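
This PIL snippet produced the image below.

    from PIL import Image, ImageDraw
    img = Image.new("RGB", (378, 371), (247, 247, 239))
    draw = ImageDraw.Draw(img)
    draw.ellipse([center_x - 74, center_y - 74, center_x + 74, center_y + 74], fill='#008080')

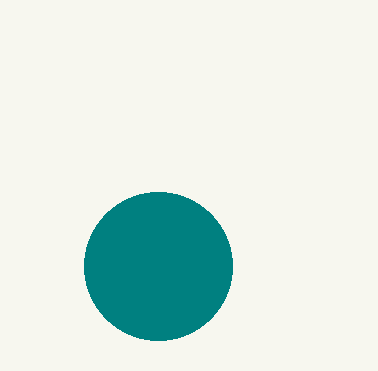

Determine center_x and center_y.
center_x = 158; center_y = 266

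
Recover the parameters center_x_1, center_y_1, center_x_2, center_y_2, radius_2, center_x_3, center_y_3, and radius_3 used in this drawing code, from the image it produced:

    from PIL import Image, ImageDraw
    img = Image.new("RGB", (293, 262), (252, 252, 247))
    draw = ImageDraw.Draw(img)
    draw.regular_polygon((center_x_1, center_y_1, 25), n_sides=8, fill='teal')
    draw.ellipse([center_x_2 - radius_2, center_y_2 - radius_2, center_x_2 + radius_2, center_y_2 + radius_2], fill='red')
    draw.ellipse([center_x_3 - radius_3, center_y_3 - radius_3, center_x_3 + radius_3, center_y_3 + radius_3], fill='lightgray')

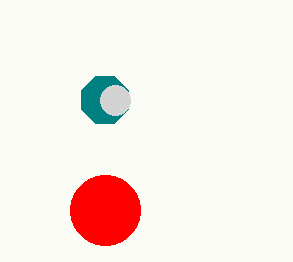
center_x_1 = 105
center_y_1 = 100
center_x_2 = 105
center_y_2 = 210
radius_2 = 35
center_x_3 = 115
center_y_3 = 100
radius_3 = 15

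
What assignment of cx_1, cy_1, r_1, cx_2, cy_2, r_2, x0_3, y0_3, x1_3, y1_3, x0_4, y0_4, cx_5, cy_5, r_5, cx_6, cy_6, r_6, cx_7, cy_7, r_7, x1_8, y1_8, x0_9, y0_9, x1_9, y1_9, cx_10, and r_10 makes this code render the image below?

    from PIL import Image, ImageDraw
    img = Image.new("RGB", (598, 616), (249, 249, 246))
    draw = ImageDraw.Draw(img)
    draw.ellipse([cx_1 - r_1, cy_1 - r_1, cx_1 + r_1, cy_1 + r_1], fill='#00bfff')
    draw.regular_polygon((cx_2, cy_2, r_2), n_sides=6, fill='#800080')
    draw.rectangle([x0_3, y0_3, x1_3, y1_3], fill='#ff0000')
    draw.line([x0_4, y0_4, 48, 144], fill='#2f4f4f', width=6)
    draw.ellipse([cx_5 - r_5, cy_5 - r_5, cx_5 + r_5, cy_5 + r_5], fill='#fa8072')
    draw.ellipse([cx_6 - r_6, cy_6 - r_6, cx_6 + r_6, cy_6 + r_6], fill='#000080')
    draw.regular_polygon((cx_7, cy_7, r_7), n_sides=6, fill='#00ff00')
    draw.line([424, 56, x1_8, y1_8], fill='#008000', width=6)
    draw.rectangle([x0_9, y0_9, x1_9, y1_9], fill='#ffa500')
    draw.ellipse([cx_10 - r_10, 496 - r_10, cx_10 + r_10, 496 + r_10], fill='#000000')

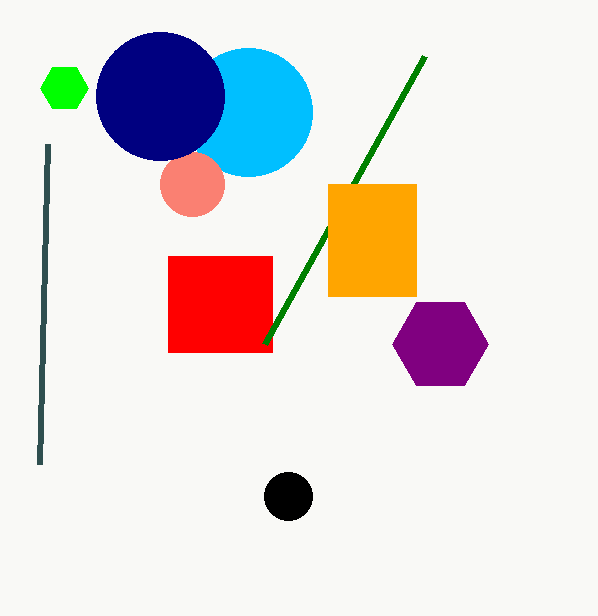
cx_1 = 248, cy_1 = 112, r_1 = 64, cx_2 = 440, cy_2 = 344, r_2 = 48, x0_3 = 168, y0_3 = 256, x1_3 = 272, y1_3 = 352, x0_4 = 40, y0_4 = 464, cx_5 = 192, cy_5 = 184, r_5 = 32, cx_6 = 160, cy_6 = 96, r_6 = 64, cx_7 = 64, cy_7 = 88, r_7 = 24, x1_8 = 264, y1_8 = 344, x0_9 = 328, y0_9 = 184, x1_9 = 416, y1_9 = 296, cx_10 = 288, r_10 = 24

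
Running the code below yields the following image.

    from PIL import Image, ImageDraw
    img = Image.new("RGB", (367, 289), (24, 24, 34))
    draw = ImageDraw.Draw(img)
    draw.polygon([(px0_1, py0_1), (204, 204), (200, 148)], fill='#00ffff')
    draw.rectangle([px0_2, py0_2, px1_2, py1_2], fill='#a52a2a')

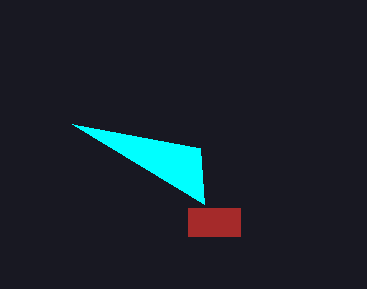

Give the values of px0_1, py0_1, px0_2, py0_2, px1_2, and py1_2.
px0_1 = 72, py0_1 = 124, px0_2 = 188, py0_2 = 208, px1_2 = 240, py1_2 = 236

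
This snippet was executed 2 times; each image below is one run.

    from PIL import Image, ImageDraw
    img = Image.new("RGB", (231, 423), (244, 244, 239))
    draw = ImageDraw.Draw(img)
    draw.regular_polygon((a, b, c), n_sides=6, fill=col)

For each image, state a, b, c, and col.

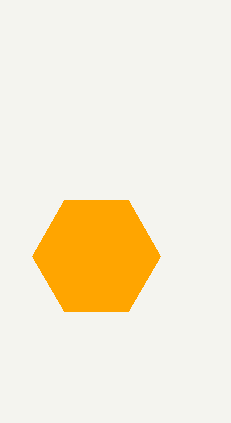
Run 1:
a = 96
b = 256
c = 64
col = 'orange'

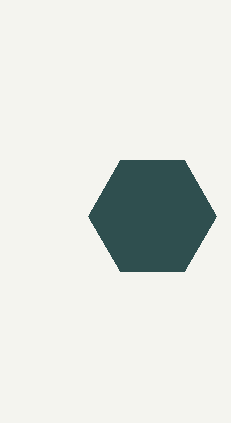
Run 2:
a = 152
b = 216
c = 64
col = 'darkslategray'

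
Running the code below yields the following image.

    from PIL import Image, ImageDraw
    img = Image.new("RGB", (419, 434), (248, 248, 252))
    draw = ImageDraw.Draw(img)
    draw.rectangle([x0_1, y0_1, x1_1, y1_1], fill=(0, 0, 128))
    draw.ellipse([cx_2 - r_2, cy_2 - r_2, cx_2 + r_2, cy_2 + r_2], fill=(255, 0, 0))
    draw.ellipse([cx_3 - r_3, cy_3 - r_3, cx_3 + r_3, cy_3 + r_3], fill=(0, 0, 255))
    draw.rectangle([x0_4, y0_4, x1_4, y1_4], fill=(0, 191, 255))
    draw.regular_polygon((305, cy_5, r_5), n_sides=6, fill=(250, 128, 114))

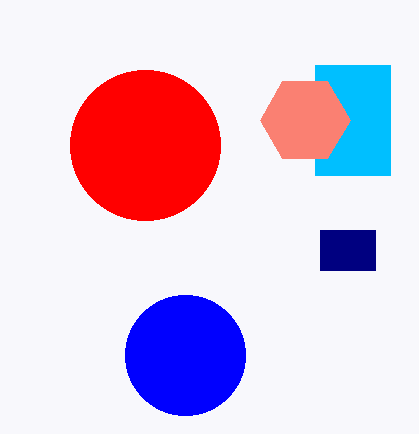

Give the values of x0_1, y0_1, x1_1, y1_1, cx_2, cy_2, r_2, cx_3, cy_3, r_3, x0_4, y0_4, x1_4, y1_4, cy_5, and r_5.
x0_1 = 320; y0_1 = 230; x1_1 = 375; y1_1 = 270; cx_2 = 145; cy_2 = 145; r_2 = 75; cx_3 = 185; cy_3 = 355; r_3 = 60; x0_4 = 315; y0_4 = 65; x1_4 = 390; y1_4 = 175; cy_5 = 120; r_5 = 45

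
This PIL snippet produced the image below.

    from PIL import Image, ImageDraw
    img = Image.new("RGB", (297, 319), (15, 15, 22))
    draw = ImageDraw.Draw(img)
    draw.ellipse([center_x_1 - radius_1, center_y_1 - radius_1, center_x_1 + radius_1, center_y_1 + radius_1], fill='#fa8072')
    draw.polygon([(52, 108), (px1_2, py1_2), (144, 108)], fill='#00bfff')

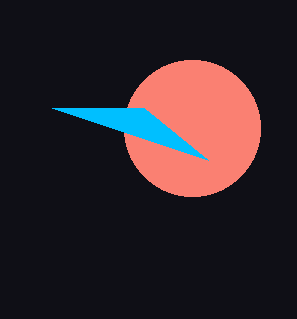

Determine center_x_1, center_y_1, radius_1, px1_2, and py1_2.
center_x_1 = 192
center_y_1 = 128
radius_1 = 68
px1_2 = 208
py1_2 = 160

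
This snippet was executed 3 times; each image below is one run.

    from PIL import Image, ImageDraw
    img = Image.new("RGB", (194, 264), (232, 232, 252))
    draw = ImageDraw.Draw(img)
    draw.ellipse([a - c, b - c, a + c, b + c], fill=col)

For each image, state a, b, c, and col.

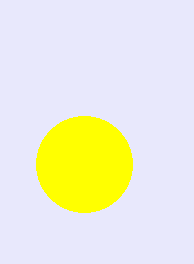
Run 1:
a = 84; b = 164; c = 48; col = 'yellow'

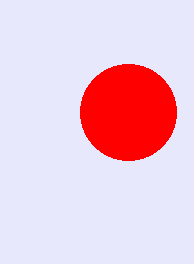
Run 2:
a = 128
b = 112
c = 48
col = 'red'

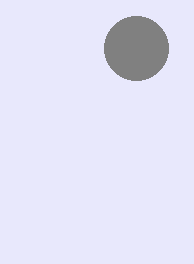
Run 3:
a = 136
b = 48
c = 32
col = 'gray'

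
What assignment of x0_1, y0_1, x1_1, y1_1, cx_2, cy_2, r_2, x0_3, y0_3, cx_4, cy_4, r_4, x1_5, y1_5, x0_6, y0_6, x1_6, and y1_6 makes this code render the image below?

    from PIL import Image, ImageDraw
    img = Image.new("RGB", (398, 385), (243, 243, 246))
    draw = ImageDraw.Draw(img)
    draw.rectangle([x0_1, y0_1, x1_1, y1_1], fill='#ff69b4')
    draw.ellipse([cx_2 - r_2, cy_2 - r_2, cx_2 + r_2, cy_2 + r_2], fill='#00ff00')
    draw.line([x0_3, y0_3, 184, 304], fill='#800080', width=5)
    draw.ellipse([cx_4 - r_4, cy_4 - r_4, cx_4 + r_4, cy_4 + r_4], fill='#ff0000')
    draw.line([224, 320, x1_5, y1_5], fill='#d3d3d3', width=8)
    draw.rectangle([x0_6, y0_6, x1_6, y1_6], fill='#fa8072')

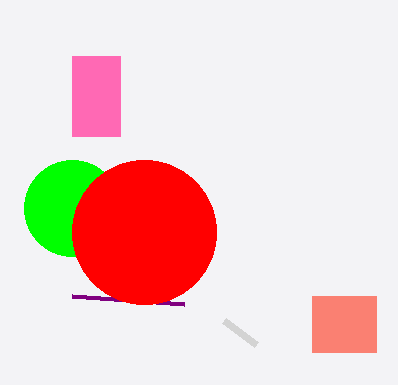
x0_1 = 72, y0_1 = 56, x1_1 = 120, y1_1 = 136, cx_2 = 72, cy_2 = 208, r_2 = 48, x0_3 = 72, y0_3 = 296, cx_4 = 144, cy_4 = 232, r_4 = 72, x1_5 = 256, y1_5 = 344, x0_6 = 312, y0_6 = 296, x1_6 = 376, y1_6 = 352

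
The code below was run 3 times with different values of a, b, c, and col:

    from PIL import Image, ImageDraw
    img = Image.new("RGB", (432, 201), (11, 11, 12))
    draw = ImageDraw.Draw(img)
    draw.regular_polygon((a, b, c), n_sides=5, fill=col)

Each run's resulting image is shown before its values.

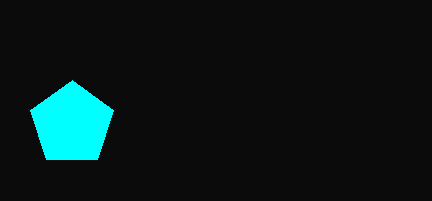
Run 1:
a = 72; b = 124; c = 44; col = 'cyan'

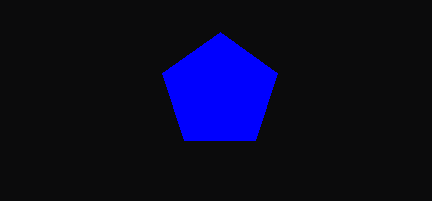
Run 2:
a = 220; b = 92; c = 60; col = 'blue'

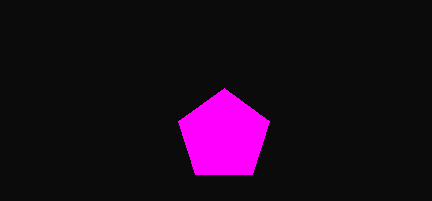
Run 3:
a = 224, b = 136, c = 48, col = 'magenta'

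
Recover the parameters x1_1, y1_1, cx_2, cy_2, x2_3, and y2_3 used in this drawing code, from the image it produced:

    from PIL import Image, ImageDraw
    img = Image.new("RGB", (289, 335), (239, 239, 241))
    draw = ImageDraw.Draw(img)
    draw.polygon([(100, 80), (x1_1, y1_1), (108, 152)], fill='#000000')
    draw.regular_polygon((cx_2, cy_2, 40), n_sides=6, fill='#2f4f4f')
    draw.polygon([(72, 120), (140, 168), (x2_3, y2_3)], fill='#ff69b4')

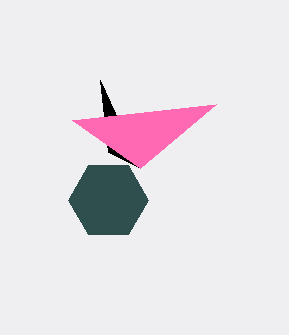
x1_1 = 140; y1_1 = 168; cx_2 = 108; cy_2 = 200; x2_3 = 216; y2_3 = 104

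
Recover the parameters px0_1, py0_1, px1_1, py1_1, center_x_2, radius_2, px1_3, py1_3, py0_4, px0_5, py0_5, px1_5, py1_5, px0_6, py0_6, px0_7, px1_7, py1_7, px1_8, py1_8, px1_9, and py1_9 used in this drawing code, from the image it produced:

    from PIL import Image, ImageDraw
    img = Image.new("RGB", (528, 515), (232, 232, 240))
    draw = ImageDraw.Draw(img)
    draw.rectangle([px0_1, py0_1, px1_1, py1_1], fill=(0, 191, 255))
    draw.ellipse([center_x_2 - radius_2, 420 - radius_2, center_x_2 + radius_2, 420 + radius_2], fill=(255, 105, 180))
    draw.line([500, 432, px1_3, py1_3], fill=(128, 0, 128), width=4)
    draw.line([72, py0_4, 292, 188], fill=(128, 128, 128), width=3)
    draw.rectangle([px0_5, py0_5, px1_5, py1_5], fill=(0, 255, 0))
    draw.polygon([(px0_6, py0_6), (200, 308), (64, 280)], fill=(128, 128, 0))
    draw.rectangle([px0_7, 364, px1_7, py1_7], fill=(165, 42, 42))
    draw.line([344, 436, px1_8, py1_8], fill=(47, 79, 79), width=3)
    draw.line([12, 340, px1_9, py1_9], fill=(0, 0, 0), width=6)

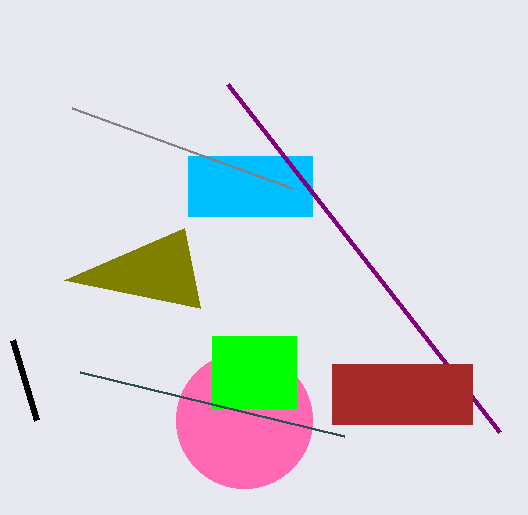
px0_1 = 188; py0_1 = 156; px1_1 = 312; py1_1 = 216; center_x_2 = 244; radius_2 = 68; px1_3 = 228; py1_3 = 84; py0_4 = 108; px0_5 = 212; py0_5 = 336; px1_5 = 296; py1_5 = 408; px0_6 = 184; py0_6 = 228; px0_7 = 332; px1_7 = 472; py1_7 = 424; px1_8 = 80; py1_8 = 372; px1_9 = 36; py1_9 = 420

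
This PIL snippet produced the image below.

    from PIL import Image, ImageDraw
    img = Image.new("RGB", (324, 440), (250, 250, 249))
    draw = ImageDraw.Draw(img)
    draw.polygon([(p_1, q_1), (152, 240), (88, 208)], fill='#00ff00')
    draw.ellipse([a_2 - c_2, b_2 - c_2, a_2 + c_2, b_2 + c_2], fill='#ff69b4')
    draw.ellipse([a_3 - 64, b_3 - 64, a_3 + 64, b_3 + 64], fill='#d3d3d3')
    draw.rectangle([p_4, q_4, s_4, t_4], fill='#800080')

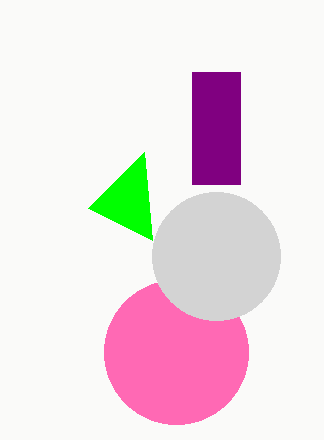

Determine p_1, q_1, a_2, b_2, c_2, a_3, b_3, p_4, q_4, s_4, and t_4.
p_1 = 144; q_1 = 152; a_2 = 176; b_2 = 352; c_2 = 72; a_3 = 216; b_3 = 256; p_4 = 192; q_4 = 72; s_4 = 240; t_4 = 184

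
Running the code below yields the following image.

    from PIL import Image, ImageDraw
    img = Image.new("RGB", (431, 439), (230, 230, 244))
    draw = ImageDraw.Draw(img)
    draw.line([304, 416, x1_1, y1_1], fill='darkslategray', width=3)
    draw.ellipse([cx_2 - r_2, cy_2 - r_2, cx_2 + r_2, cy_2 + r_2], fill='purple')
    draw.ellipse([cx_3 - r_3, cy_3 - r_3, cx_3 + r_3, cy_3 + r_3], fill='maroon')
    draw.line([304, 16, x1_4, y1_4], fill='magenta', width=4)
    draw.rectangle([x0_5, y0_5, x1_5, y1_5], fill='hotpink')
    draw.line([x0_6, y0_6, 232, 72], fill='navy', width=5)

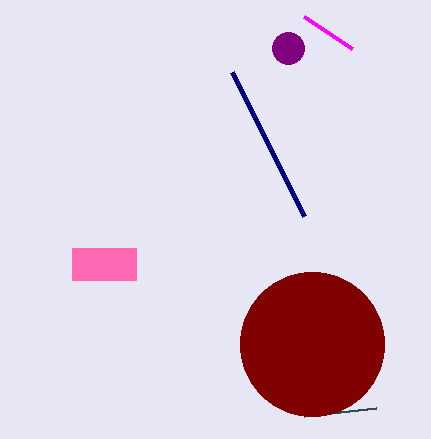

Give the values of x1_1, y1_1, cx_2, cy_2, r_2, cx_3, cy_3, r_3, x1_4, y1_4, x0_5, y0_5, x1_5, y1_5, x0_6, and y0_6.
x1_1 = 376, y1_1 = 408, cx_2 = 288, cy_2 = 48, r_2 = 16, cx_3 = 312, cy_3 = 344, r_3 = 72, x1_4 = 352, y1_4 = 48, x0_5 = 72, y0_5 = 248, x1_5 = 136, y1_5 = 280, x0_6 = 304, y0_6 = 216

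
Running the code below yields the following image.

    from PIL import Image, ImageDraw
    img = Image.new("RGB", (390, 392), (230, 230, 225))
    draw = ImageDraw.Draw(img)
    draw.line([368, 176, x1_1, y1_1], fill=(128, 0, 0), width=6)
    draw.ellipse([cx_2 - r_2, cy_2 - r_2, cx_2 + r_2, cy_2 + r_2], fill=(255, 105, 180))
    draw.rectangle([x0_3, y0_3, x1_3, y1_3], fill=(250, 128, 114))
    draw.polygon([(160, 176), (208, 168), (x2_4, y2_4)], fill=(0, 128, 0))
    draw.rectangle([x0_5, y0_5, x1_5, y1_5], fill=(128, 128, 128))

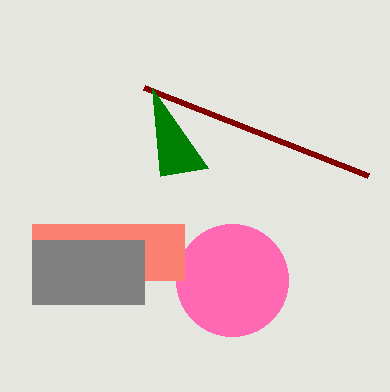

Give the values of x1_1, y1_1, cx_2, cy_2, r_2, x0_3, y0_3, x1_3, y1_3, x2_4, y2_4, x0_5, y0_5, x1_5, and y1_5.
x1_1 = 144
y1_1 = 88
cx_2 = 232
cy_2 = 280
r_2 = 56
x0_3 = 32
y0_3 = 224
x1_3 = 184
y1_3 = 280
x2_4 = 152
y2_4 = 88
x0_5 = 32
y0_5 = 240
x1_5 = 144
y1_5 = 304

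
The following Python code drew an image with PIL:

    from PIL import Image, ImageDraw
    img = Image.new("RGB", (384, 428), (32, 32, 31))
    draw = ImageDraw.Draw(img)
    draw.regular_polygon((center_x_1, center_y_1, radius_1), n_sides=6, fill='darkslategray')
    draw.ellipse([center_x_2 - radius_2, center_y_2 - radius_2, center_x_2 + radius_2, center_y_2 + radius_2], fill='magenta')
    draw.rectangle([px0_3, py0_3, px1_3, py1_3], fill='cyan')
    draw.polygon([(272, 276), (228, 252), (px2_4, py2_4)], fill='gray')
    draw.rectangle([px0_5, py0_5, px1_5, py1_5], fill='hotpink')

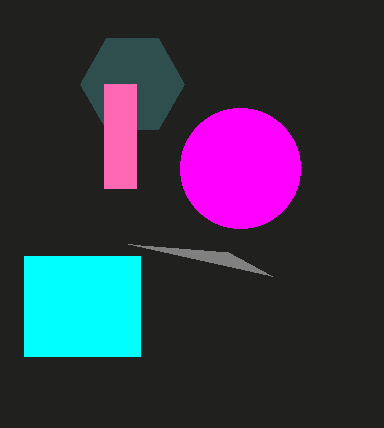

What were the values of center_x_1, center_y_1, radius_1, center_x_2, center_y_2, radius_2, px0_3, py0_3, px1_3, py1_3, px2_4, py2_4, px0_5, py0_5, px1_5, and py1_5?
center_x_1 = 132, center_y_1 = 84, radius_1 = 52, center_x_2 = 240, center_y_2 = 168, radius_2 = 60, px0_3 = 24, py0_3 = 256, px1_3 = 140, py1_3 = 356, px2_4 = 128, py2_4 = 244, px0_5 = 104, py0_5 = 84, px1_5 = 136, py1_5 = 188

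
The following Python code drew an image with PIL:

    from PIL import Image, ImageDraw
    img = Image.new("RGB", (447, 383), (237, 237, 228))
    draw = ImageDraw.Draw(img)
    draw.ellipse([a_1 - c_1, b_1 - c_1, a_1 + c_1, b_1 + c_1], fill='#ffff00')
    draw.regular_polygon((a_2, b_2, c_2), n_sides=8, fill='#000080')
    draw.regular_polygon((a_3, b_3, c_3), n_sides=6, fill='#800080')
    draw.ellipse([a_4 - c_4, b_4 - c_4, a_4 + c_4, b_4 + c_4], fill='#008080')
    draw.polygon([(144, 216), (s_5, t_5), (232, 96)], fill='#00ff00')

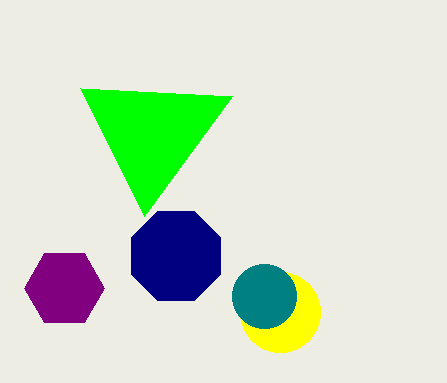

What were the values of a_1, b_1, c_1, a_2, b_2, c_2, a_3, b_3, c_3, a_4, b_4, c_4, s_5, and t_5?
a_1 = 280
b_1 = 312
c_1 = 40
a_2 = 176
b_2 = 256
c_2 = 48
a_3 = 64
b_3 = 288
c_3 = 40
a_4 = 264
b_4 = 296
c_4 = 32
s_5 = 80
t_5 = 88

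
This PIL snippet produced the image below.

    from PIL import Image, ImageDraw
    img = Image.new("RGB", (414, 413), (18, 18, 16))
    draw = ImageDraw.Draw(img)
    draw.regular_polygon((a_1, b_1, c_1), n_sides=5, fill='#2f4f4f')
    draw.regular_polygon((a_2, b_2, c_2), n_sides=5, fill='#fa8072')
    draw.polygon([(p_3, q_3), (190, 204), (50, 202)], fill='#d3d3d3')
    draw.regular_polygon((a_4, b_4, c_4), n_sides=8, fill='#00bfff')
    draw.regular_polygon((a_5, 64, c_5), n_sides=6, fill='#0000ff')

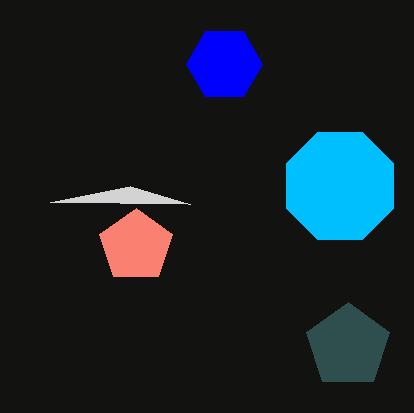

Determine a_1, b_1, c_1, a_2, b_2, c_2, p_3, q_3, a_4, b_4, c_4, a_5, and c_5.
a_1 = 348
b_1 = 346
c_1 = 44
a_2 = 136
b_2 = 246
c_2 = 38
p_3 = 130
q_3 = 186
a_4 = 340
b_4 = 186
c_4 = 58
a_5 = 224
c_5 = 38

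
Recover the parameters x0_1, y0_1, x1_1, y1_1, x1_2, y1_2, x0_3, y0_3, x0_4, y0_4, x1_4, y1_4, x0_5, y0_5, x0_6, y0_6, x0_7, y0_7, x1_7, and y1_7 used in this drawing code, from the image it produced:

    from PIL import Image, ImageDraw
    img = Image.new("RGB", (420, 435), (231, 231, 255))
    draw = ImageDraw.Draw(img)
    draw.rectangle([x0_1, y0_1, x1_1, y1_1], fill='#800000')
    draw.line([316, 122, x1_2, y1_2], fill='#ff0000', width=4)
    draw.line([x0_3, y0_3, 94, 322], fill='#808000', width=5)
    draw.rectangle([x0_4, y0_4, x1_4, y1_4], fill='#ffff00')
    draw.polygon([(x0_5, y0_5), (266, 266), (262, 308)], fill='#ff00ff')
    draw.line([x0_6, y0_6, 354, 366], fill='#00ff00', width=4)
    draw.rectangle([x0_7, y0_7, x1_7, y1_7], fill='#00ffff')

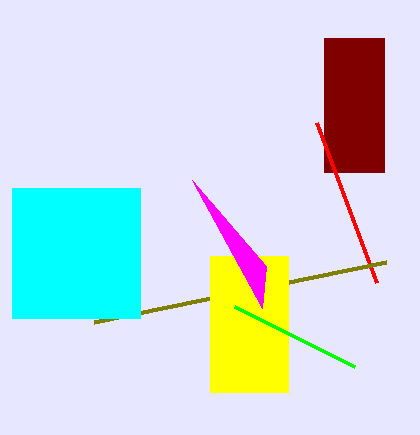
x0_1 = 324, y0_1 = 38, x1_1 = 384, y1_1 = 172, x1_2 = 376, y1_2 = 282, x0_3 = 386, y0_3 = 262, x0_4 = 210, y0_4 = 256, x1_4 = 288, y1_4 = 392, x0_5 = 192, y0_5 = 180, x0_6 = 234, y0_6 = 306, x0_7 = 12, y0_7 = 188, x1_7 = 140, y1_7 = 318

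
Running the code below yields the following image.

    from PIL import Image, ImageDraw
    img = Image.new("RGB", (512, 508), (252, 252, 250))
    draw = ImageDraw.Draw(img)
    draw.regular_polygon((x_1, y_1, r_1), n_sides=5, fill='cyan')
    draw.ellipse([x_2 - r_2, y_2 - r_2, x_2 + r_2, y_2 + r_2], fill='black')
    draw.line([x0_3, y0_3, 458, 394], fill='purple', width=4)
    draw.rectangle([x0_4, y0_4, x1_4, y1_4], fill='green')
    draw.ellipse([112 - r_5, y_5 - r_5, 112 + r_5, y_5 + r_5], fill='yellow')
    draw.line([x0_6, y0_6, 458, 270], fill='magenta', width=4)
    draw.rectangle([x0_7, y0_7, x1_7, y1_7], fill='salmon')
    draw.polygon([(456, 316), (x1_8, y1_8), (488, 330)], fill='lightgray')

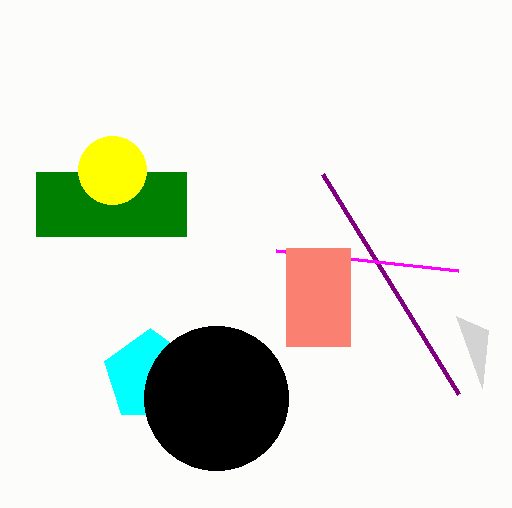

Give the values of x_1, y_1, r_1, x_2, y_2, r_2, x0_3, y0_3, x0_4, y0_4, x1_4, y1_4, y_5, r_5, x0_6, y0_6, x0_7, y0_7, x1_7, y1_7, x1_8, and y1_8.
x_1 = 150, y_1 = 376, r_1 = 48, x_2 = 216, y_2 = 398, r_2 = 72, x0_3 = 322, y0_3 = 174, x0_4 = 36, y0_4 = 172, x1_4 = 186, y1_4 = 236, y_5 = 170, r_5 = 34, x0_6 = 276, y0_6 = 250, x0_7 = 286, y0_7 = 248, x1_7 = 350, y1_7 = 346, x1_8 = 482, y1_8 = 388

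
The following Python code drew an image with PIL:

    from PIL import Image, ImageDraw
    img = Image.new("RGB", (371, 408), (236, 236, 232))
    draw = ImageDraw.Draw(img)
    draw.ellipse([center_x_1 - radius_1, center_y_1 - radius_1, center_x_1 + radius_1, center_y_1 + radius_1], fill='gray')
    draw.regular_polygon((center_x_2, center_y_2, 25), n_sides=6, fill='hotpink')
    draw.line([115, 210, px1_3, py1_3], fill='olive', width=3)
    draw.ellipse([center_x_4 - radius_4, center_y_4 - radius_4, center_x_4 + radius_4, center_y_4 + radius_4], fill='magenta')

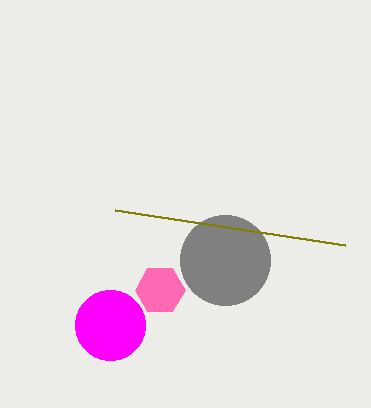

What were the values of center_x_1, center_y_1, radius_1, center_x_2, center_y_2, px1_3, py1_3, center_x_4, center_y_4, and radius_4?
center_x_1 = 225; center_y_1 = 260; radius_1 = 45; center_x_2 = 160; center_y_2 = 290; px1_3 = 345; py1_3 = 245; center_x_4 = 110; center_y_4 = 325; radius_4 = 35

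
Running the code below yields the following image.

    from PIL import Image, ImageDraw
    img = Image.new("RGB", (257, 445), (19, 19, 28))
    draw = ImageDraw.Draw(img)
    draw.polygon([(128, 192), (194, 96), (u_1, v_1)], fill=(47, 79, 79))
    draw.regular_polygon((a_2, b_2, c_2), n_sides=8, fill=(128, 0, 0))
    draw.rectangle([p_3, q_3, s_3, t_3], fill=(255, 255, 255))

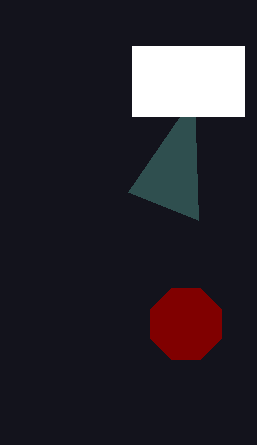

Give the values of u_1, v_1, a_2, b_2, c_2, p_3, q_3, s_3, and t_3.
u_1 = 198
v_1 = 220
a_2 = 186
b_2 = 324
c_2 = 38
p_3 = 132
q_3 = 46
s_3 = 244
t_3 = 116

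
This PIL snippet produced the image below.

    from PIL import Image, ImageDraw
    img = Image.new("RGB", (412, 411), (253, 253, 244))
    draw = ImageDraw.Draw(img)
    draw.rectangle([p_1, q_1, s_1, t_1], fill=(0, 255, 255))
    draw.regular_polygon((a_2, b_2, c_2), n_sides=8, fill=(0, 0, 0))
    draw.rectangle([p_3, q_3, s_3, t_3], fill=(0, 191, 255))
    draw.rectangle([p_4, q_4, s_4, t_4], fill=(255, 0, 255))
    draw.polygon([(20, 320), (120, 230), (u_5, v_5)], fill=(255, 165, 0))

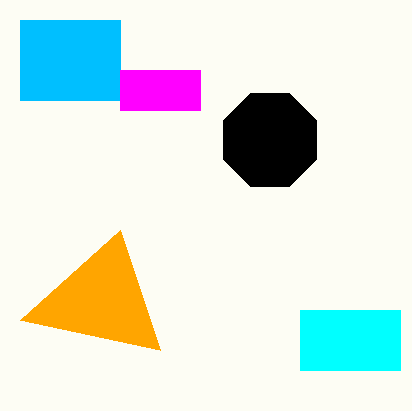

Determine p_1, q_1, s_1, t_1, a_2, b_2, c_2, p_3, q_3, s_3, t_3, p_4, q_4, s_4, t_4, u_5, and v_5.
p_1 = 300; q_1 = 310; s_1 = 400; t_1 = 370; a_2 = 270; b_2 = 140; c_2 = 50; p_3 = 20; q_3 = 20; s_3 = 120; t_3 = 100; p_4 = 120; q_4 = 70; s_4 = 200; t_4 = 110; u_5 = 160; v_5 = 350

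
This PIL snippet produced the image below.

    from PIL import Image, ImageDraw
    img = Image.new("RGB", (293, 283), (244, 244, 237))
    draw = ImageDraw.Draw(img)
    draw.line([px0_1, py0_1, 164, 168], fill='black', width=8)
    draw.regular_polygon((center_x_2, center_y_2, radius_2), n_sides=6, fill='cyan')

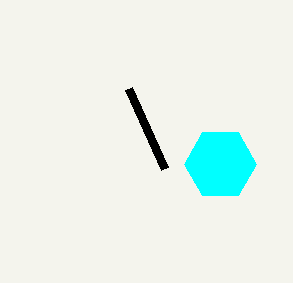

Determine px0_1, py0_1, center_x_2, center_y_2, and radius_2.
px0_1 = 128
py0_1 = 88
center_x_2 = 220
center_y_2 = 164
radius_2 = 36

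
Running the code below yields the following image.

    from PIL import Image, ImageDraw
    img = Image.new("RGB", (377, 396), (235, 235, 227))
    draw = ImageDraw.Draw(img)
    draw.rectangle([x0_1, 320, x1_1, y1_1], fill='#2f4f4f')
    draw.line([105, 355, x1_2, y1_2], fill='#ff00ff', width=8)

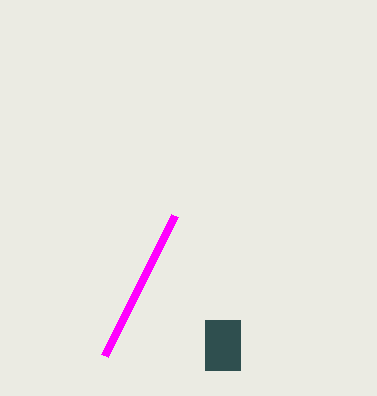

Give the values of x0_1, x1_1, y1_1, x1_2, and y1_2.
x0_1 = 205
x1_1 = 240
y1_1 = 370
x1_2 = 175
y1_2 = 215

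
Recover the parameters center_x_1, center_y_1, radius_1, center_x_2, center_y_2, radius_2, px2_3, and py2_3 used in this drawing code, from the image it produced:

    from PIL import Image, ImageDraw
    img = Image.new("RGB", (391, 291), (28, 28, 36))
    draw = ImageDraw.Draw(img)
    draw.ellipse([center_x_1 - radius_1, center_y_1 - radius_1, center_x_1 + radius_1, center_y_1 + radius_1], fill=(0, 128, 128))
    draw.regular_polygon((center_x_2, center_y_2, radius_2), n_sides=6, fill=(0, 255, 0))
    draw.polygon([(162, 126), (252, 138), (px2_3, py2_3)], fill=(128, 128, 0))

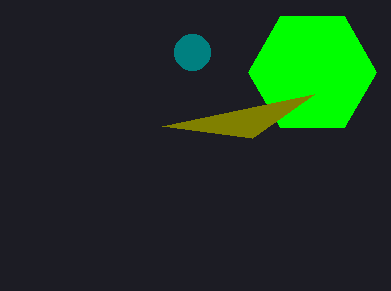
center_x_1 = 192
center_y_1 = 52
radius_1 = 18
center_x_2 = 312
center_y_2 = 72
radius_2 = 64
px2_3 = 314
py2_3 = 94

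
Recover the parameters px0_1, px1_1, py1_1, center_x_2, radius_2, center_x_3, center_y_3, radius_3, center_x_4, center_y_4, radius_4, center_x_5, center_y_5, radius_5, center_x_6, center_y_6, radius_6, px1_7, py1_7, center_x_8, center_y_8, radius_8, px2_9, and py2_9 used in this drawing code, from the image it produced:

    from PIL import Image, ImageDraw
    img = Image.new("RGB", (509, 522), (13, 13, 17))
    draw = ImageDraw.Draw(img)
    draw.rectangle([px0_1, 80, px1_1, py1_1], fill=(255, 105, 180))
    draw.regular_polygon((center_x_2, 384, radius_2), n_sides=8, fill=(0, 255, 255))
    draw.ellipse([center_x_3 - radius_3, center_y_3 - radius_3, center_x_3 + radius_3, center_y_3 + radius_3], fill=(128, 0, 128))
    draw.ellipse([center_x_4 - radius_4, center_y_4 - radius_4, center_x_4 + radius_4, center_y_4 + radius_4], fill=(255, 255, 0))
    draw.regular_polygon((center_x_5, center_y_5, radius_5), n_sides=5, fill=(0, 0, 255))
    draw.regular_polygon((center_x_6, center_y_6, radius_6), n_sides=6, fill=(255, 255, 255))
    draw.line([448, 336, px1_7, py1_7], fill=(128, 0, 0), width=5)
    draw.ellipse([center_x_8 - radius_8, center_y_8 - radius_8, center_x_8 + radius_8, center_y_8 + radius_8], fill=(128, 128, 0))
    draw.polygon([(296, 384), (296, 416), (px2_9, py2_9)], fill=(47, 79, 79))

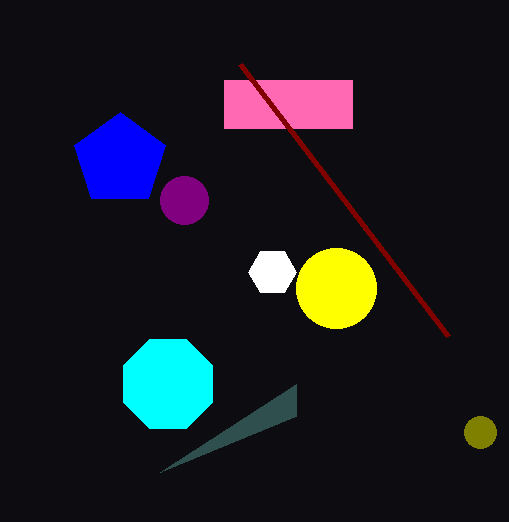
px0_1 = 224
px1_1 = 352
py1_1 = 128
center_x_2 = 168
radius_2 = 48
center_x_3 = 184
center_y_3 = 200
radius_3 = 24
center_x_4 = 336
center_y_4 = 288
radius_4 = 40
center_x_5 = 120
center_y_5 = 160
radius_5 = 48
center_x_6 = 272
center_y_6 = 272
radius_6 = 24
px1_7 = 240
py1_7 = 64
center_x_8 = 480
center_y_8 = 432
radius_8 = 16
px2_9 = 160
py2_9 = 472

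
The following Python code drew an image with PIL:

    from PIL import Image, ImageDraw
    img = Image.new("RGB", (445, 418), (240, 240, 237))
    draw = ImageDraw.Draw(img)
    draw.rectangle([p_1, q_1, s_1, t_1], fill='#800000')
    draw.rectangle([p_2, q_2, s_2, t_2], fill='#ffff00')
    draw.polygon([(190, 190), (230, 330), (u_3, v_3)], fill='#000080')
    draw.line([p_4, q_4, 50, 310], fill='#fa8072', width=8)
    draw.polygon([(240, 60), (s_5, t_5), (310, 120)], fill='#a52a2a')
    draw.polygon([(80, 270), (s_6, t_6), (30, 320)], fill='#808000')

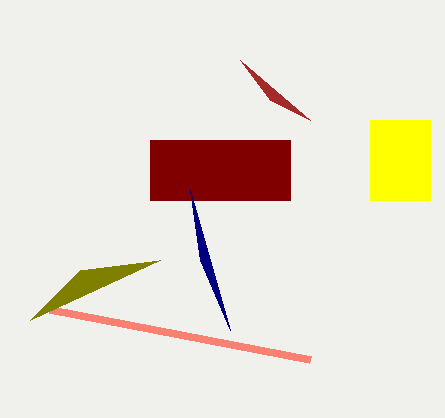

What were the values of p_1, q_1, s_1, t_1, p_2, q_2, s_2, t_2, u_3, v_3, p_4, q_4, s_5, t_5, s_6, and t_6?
p_1 = 150, q_1 = 140, s_1 = 290, t_1 = 200, p_2 = 370, q_2 = 120, s_2 = 430, t_2 = 200, u_3 = 200, v_3 = 260, p_4 = 310, q_4 = 360, s_5 = 270, t_5 = 100, s_6 = 160, t_6 = 260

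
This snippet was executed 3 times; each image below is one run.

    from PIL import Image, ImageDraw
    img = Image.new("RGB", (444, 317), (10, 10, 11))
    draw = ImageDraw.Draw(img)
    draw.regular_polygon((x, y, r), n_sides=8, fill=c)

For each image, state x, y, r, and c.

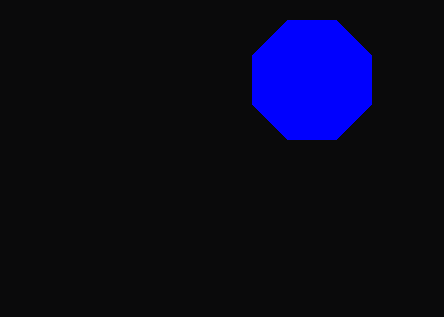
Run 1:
x = 312
y = 80
r = 64
c = 'blue'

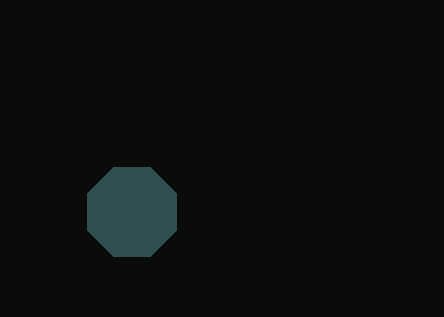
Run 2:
x = 132, y = 212, r = 48, c = 'darkslategray'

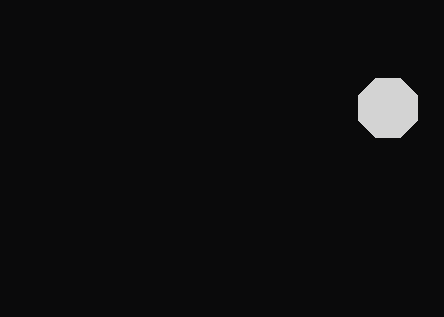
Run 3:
x = 388; y = 108; r = 32; c = 'lightgray'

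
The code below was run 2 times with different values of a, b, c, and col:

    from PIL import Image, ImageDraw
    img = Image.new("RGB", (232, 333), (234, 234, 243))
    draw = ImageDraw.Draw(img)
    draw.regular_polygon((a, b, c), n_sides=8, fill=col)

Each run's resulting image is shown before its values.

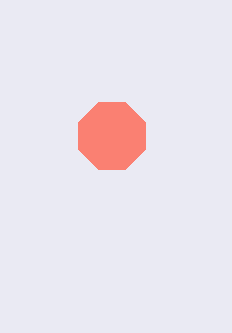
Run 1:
a = 112
b = 136
c = 36
col = 'salmon'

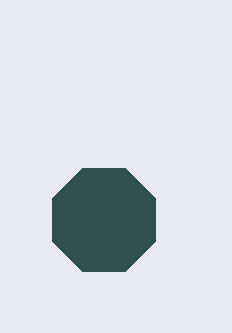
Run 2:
a = 104, b = 220, c = 56, col = 'darkslategray'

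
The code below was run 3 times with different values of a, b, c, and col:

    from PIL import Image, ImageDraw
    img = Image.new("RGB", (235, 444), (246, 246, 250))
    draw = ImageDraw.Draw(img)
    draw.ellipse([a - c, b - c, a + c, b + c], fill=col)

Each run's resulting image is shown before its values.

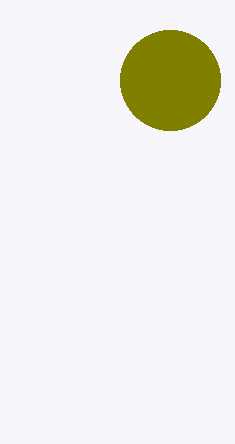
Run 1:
a = 170; b = 80; c = 50; col = 'olive'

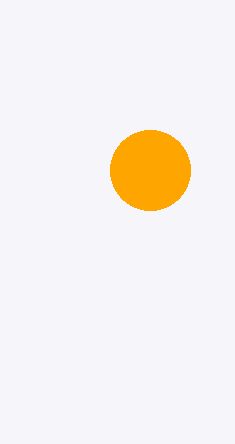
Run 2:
a = 150; b = 170; c = 40; col = 'orange'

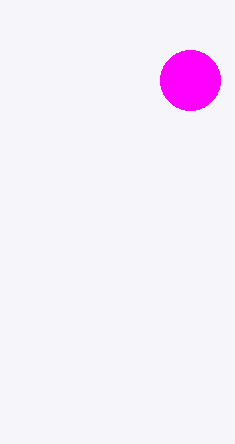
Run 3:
a = 190; b = 80; c = 30; col = 'magenta'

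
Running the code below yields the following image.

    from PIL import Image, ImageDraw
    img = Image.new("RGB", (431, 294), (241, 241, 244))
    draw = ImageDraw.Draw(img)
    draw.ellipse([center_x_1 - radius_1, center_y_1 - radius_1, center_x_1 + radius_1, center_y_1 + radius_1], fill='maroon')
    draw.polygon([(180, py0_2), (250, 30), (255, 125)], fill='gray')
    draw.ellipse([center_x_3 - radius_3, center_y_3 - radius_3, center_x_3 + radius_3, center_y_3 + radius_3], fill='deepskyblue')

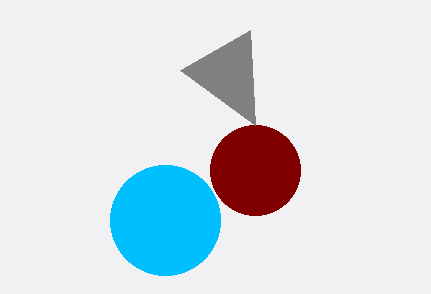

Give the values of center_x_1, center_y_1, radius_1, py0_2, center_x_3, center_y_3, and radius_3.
center_x_1 = 255; center_y_1 = 170; radius_1 = 45; py0_2 = 70; center_x_3 = 165; center_y_3 = 220; radius_3 = 55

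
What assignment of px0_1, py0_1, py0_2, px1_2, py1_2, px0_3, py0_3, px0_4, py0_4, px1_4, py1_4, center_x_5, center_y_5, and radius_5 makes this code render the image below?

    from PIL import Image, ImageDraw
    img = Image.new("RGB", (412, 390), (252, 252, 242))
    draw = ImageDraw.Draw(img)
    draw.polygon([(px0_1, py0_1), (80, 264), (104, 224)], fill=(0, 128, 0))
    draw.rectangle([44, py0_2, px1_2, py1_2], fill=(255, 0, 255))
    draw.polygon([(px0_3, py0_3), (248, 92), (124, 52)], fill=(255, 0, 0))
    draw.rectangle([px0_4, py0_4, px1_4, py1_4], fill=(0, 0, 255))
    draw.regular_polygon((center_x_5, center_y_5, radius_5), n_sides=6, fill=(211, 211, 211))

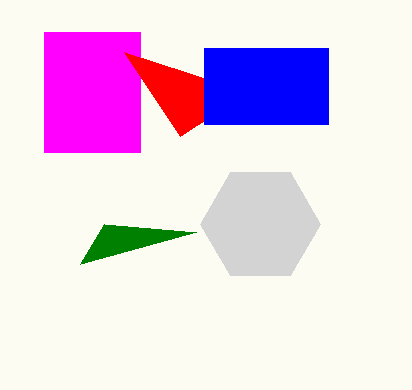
px0_1 = 196, py0_1 = 232, py0_2 = 32, px1_2 = 140, py1_2 = 152, px0_3 = 180, py0_3 = 136, px0_4 = 204, py0_4 = 48, px1_4 = 328, py1_4 = 124, center_x_5 = 260, center_y_5 = 224, radius_5 = 60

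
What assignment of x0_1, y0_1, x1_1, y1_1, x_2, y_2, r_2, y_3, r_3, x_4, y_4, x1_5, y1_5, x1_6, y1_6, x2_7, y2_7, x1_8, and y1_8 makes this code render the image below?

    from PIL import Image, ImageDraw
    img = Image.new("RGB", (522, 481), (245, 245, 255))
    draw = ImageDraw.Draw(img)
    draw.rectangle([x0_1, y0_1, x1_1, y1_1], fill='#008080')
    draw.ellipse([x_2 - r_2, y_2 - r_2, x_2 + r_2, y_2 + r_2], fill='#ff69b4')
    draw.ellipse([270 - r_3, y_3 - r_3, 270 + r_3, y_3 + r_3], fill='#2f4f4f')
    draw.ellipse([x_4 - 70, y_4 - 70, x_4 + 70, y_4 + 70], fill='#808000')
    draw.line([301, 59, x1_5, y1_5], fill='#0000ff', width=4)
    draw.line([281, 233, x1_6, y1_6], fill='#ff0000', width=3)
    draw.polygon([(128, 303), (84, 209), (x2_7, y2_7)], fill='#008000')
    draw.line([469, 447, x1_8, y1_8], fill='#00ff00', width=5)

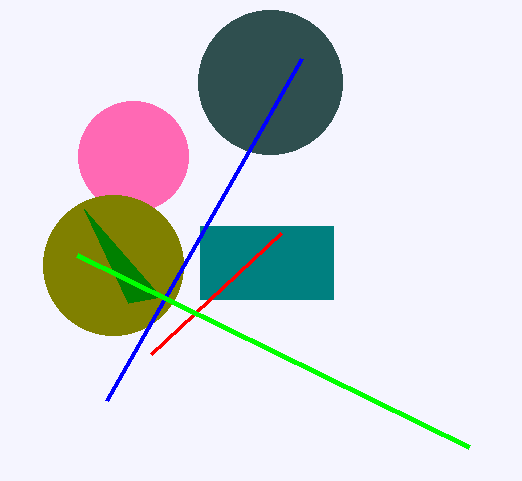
x0_1 = 200, y0_1 = 226, x1_1 = 333, y1_1 = 299, x_2 = 133, y_2 = 156, r_2 = 55, y_3 = 82, r_3 = 72, x_4 = 113, y_4 = 265, x1_5 = 106, y1_5 = 401, x1_6 = 151, y1_6 = 354, x2_7 = 161, y2_7 = 297, x1_8 = 77, y1_8 = 255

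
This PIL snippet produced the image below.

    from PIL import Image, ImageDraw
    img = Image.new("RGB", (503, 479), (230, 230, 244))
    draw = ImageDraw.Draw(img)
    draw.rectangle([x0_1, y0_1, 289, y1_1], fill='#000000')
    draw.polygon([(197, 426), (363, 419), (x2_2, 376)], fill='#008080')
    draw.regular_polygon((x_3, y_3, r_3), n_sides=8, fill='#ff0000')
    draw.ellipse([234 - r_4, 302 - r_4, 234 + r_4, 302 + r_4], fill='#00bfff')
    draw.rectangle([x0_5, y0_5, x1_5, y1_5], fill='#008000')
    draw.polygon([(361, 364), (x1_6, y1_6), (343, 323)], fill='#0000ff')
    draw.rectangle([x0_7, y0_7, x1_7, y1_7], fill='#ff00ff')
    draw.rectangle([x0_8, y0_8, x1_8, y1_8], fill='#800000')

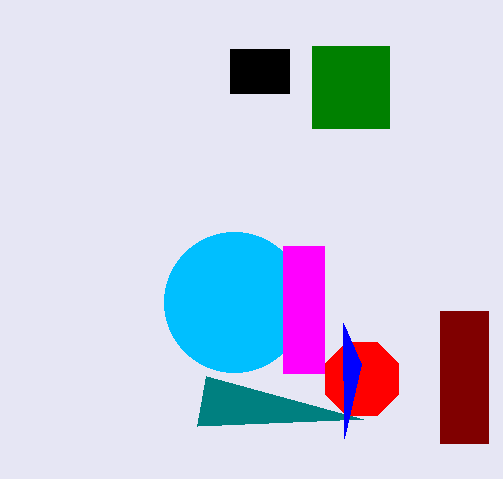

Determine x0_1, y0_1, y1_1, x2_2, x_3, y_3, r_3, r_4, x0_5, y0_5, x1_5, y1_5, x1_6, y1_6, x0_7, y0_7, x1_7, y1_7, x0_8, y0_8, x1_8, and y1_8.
x0_1 = 230
y0_1 = 49
y1_1 = 93
x2_2 = 206
x_3 = 362
y_3 = 379
r_3 = 40
r_4 = 70
x0_5 = 312
y0_5 = 46
x1_5 = 389
y1_5 = 128
x1_6 = 344
y1_6 = 438
x0_7 = 283
y0_7 = 246
x1_7 = 324
y1_7 = 373
x0_8 = 440
y0_8 = 311
x1_8 = 488
y1_8 = 443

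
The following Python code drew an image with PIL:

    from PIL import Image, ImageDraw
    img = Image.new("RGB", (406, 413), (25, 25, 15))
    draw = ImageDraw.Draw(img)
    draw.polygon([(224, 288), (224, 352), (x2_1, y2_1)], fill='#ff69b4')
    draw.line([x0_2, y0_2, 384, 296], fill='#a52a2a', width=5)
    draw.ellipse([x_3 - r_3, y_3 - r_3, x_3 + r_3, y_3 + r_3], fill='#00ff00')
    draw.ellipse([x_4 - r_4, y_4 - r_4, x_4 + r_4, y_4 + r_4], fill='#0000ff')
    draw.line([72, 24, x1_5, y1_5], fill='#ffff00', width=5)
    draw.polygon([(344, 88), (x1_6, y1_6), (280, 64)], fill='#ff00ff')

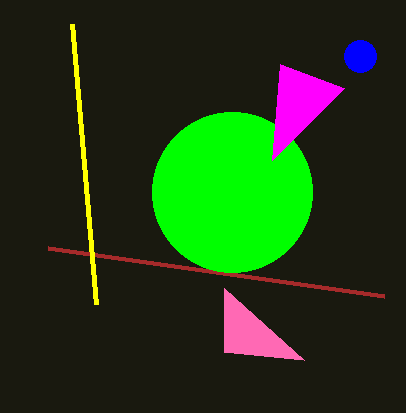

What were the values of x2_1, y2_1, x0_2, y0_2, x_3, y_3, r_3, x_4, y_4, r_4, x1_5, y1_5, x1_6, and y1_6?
x2_1 = 304; y2_1 = 360; x0_2 = 48; y0_2 = 248; x_3 = 232; y_3 = 192; r_3 = 80; x_4 = 360; y_4 = 56; r_4 = 16; x1_5 = 96; y1_5 = 304; x1_6 = 272; y1_6 = 160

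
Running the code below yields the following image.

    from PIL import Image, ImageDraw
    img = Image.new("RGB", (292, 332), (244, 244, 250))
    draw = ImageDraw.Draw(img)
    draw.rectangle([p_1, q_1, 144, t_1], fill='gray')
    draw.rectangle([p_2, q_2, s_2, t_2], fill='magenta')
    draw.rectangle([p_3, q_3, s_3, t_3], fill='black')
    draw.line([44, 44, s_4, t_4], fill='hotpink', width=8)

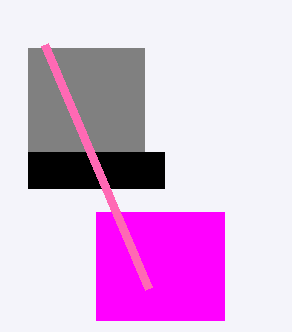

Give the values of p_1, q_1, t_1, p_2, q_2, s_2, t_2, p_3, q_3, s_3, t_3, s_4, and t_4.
p_1 = 28
q_1 = 48
t_1 = 152
p_2 = 96
q_2 = 212
s_2 = 224
t_2 = 320
p_3 = 28
q_3 = 152
s_3 = 164
t_3 = 188
s_4 = 148
t_4 = 288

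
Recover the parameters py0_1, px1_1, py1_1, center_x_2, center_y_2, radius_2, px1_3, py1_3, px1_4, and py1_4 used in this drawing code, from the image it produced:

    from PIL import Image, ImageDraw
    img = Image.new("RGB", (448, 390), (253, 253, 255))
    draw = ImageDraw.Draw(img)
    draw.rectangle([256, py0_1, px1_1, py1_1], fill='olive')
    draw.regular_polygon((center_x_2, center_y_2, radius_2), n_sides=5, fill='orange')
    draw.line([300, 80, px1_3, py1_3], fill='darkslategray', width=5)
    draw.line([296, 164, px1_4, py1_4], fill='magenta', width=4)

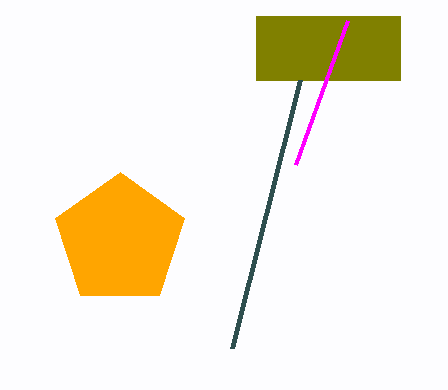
py0_1 = 16; px1_1 = 400; py1_1 = 80; center_x_2 = 120; center_y_2 = 240; radius_2 = 68; px1_3 = 232; py1_3 = 348; px1_4 = 348; py1_4 = 20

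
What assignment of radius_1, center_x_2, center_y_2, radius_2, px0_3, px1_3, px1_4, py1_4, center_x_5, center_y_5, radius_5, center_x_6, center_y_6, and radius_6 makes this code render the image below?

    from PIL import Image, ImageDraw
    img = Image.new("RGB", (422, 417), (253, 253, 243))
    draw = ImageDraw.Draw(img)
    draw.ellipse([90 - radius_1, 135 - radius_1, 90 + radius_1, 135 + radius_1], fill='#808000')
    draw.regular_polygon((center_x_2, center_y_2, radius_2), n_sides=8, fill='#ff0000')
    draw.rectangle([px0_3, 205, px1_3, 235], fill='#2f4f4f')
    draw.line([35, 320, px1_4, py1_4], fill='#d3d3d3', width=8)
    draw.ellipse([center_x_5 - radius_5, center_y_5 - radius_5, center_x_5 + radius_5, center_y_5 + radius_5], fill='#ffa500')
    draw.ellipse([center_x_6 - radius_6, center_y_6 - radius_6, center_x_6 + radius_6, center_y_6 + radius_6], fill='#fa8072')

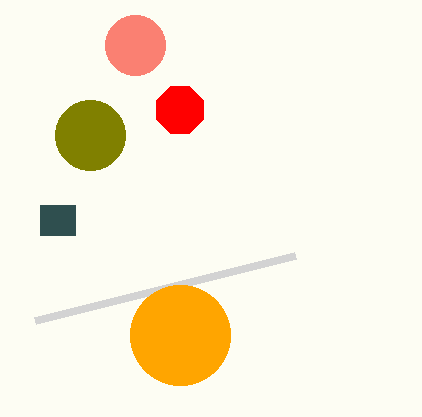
radius_1 = 35
center_x_2 = 180
center_y_2 = 110
radius_2 = 25
px0_3 = 40
px1_3 = 75
px1_4 = 295
py1_4 = 255
center_x_5 = 180
center_y_5 = 335
radius_5 = 50
center_x_6 = 135
center_y_6 = 45
radius_6 = 30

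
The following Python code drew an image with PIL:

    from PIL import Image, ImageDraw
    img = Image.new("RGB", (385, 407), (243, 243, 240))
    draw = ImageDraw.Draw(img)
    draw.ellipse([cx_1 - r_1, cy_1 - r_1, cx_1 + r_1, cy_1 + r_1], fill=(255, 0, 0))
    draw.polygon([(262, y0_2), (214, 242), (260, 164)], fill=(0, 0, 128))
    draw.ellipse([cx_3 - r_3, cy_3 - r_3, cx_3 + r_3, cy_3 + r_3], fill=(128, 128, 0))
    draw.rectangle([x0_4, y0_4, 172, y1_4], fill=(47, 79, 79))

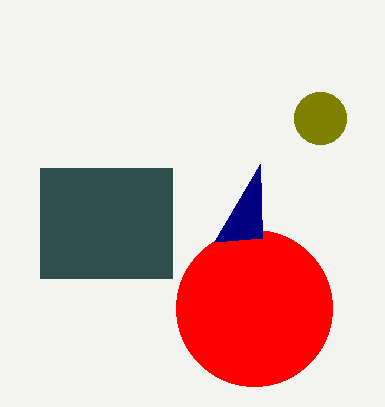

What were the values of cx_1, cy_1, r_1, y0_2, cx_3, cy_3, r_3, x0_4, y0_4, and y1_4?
cx_1 = 254
cy_1 = 308
r_1 = 78
y0_2 = 238
cx_3 = 320
cy_3 = 118
r_3 = 26
x0_4 = 40
y0_4 = 168
y1_4 = 278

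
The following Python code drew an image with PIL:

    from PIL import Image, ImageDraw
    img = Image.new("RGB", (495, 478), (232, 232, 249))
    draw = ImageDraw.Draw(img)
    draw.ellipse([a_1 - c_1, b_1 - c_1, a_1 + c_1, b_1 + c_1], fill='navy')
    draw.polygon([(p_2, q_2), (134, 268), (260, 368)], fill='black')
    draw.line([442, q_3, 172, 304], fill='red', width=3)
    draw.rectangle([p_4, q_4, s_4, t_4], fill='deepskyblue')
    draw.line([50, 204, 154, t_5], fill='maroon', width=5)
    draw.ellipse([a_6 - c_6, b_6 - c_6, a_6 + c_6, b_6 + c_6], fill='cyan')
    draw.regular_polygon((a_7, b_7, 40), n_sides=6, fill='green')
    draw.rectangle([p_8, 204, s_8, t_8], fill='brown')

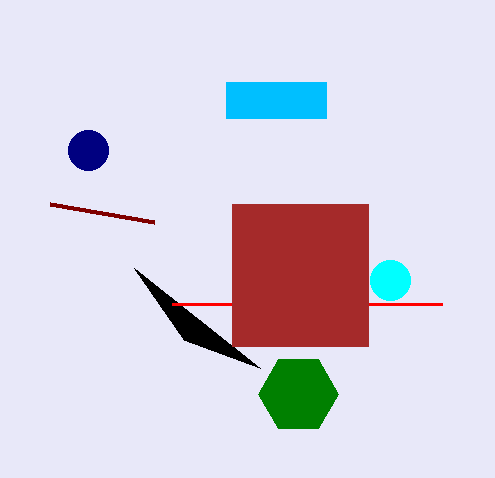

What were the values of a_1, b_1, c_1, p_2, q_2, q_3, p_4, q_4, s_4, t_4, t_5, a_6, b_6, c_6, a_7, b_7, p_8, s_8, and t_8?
a_1 = 88; b_1 = 150; c_1 = 20; p_2 = 184; q_2 = 340; q_3 = 304; p_4 = 226; q_4 = 82; s_4 = 326; t_4 = 118; t_5 = 222; a_6 = 390; b_6 = 280; c_6 = 20; a_7 = 298; b_7 = 394; p_8 = 232; s_8 = 368; t_8 = 346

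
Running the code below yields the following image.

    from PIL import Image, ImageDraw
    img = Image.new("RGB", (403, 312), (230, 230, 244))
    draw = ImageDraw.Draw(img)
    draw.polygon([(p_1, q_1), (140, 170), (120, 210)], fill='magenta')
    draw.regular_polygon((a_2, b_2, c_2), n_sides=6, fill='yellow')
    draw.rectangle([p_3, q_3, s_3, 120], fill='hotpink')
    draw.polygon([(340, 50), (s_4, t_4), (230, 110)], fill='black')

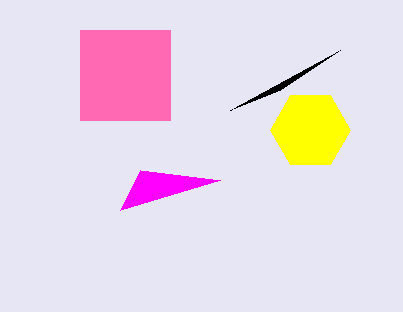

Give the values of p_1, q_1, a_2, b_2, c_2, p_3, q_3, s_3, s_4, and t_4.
p_1 = 220; q_1 = 180; a_2 = 310; b_2 = 130; c_2 = 40; p_3 = 80; q_3 = 30; s_3 = 170; s_4 = 280; t_4 = 90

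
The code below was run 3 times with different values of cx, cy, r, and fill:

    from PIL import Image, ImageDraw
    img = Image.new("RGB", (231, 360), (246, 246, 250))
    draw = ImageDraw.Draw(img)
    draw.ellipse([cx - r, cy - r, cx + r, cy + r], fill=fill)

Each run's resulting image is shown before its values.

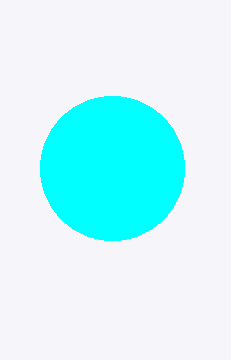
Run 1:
cx = 112; cy = 168; r = 72; fill = 'cyan'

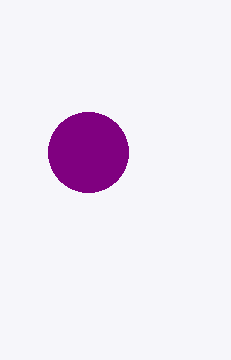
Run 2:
cx = 88, cy = 152, r = 40, fill = 'purple'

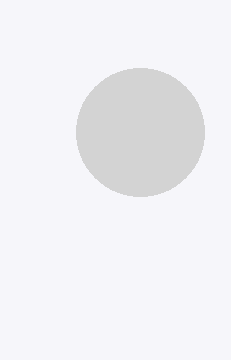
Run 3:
cx = 140; cy = 132; r = 64; fill = 'lightgray'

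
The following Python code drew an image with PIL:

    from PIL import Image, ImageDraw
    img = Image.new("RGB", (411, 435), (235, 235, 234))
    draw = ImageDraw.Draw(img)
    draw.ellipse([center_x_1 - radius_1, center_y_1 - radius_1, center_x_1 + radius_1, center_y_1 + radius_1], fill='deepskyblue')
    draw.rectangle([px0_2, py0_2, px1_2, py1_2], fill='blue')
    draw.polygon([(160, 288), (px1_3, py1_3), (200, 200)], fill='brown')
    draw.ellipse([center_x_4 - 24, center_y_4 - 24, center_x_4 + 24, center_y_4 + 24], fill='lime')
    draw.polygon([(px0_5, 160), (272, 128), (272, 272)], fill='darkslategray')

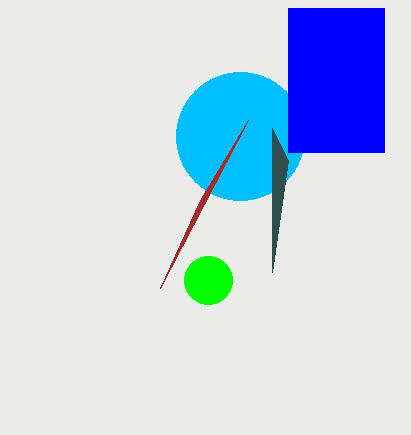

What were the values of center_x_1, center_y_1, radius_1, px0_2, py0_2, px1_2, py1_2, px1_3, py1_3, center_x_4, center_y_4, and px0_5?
center_x_1 = 240, center_y_1 = 136, radius_1 = 64, px0_2 = 288, py0_2 = 8, px1_2 = 384, py1_2 = 152, px1_3 = 248, py1_3 = 120, center_x_4 = 208, center_y_4 = 280, px0_5 = 288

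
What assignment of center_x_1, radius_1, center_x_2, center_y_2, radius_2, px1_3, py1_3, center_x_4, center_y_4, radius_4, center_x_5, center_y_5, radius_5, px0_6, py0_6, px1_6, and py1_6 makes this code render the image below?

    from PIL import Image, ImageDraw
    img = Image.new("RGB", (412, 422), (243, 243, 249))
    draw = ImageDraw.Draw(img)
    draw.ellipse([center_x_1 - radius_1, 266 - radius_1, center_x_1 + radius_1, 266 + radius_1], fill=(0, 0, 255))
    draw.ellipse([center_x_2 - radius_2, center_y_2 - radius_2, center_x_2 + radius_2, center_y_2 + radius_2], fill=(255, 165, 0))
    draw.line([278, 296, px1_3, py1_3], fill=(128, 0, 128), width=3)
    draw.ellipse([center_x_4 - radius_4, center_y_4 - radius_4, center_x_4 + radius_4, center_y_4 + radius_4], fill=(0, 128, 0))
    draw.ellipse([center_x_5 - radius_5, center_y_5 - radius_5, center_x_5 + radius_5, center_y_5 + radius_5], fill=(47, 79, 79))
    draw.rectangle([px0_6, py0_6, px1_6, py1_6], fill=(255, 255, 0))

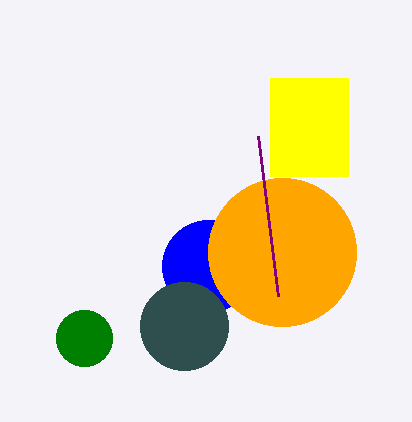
center_x_1 = 208; radius_1 = 46; center_x_2 = 282; center_y_2 = 252; radius_2 = 74; px1_3 = 258; py1_3 = 136; center_x_4 = 84; center_y_4 = 338; radius_4 = 28; center_x_5 = 184; center_y_5 = 326; radius_5 = 44; px0_6 = 270; py0_6 = 78; px1_6 = 348; py1_6 = 176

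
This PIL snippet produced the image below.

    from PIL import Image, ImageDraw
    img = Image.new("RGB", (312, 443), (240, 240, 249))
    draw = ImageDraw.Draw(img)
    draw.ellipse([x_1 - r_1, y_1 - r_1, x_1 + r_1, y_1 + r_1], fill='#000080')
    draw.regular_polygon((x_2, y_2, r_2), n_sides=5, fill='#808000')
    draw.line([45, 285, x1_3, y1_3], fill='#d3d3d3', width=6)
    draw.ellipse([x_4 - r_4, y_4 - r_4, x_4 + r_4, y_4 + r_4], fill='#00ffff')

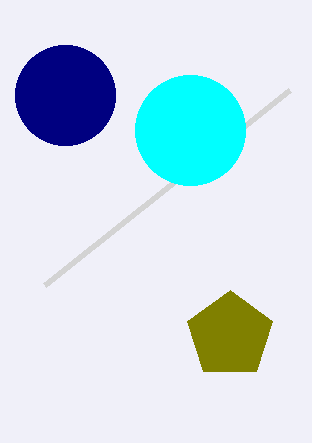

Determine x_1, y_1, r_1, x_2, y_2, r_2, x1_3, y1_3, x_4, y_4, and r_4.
x_1 = 65; y_1 = 95; r_1 = 50; x_2 = 230; y_2 = 335; r_2 = 45; x1_3 = 290; y1_3 = 90; x_4 = 190; y_4 = 130; r_4 = 55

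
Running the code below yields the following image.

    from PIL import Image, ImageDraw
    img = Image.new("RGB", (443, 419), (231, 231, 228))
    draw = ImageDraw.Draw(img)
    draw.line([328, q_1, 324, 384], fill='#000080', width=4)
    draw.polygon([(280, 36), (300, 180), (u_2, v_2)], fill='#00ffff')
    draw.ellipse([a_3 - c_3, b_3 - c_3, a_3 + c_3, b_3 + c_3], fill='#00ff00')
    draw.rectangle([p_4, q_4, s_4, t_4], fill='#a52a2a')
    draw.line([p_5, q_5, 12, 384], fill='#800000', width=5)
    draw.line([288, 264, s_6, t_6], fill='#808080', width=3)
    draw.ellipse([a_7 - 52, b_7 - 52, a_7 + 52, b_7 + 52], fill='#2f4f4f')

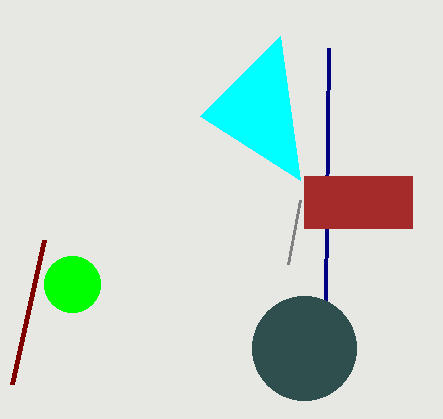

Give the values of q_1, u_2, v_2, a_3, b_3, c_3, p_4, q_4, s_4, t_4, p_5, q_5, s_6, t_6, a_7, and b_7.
q_1 = 48, u_2 = 200, v_2 = 116, a_3 = 72, b_3 = 284, c_3 = 28, p_4 = 304, q_4 = 176, s_4 = 412, t_4 = 228, p_5 = 44, q_5 = 240, s_6 = 300, t_6 = 200, a_7 = 304, b_7 = 348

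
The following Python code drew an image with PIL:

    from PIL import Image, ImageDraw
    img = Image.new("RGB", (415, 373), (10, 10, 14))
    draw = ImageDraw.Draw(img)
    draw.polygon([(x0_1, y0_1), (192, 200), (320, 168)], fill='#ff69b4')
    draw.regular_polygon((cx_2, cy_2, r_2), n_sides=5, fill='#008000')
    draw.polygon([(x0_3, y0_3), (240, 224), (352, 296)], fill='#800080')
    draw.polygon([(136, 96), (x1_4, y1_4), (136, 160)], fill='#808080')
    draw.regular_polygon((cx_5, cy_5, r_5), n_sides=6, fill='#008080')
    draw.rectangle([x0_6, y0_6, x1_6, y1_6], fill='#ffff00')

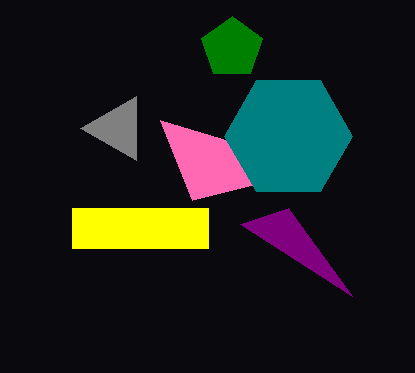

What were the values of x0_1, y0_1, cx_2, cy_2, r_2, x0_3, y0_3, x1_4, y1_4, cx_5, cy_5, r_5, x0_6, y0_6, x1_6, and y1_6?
x0_1 = 160, y0_1 = 120, cx_2 = 232, cy_2 = 48, r_2 = 32, x0_3 = 288, y0_3 = 208, x1_4 = 80, y1_4 = 128, cx_5 = 288, cy_5 = 136, r_5 = 64, x0_6 = 72, y0_6 = 208, x1_6 = 208, y1_6 = 248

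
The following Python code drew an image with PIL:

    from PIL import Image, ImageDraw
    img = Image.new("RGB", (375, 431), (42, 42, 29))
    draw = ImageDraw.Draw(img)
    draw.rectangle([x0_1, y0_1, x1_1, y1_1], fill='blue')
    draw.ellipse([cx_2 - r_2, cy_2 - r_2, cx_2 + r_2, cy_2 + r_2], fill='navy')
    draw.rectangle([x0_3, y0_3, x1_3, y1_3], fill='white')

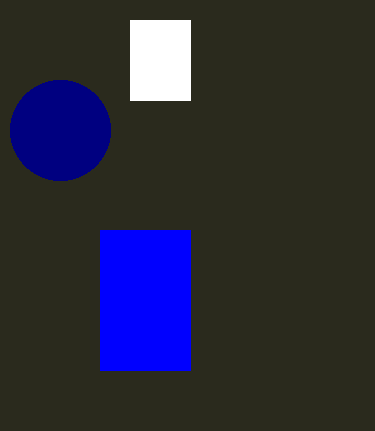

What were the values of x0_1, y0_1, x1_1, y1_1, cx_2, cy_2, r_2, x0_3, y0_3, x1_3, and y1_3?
x0_1 = 100
y0_1 = 230
x1_1 = 190
y1_1 = 370
cx_2 = 60
cy_2 = 130
r_2 = 50
x0_3 = 130
y0_3 = 20
x1_3 = 190
y1_3 = 100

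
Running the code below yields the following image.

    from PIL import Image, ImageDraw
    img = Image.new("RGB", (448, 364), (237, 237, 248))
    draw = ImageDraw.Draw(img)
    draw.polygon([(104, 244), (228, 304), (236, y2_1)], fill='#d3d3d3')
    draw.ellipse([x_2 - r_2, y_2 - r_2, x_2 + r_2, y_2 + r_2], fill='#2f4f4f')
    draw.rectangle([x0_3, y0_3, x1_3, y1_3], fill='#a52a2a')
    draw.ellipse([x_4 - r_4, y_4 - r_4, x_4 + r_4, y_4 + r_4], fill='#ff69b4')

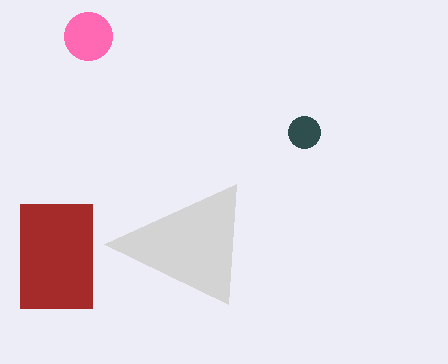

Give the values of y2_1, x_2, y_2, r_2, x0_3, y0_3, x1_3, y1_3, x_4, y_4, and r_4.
y2_1 = 184; x_2 = 304; y_2 = 132; r_2 = 16; x0_3 = 20; y0_3 = 204; x1_3 = 92; y1_3 = 308; x_4 = 88; y_4 = 36; r_4 = 24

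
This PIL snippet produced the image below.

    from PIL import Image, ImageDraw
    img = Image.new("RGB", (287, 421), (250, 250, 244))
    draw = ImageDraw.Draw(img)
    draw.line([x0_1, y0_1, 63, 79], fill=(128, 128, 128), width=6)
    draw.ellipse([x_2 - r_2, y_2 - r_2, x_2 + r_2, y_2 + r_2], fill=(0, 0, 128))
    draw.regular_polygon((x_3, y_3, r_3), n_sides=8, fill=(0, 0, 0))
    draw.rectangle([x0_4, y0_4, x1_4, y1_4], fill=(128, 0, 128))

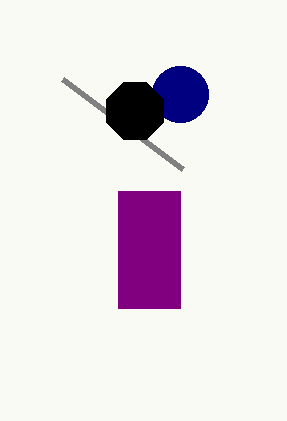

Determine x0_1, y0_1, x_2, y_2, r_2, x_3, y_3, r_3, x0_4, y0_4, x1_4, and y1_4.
x0_1 = 183
y0_1 = 169
x_2 = 180
y_2 = 94
r_2 = 28
x_3 = 135
y_3 = 111
r_3 = 31
x0_4 = 118
y0_4 = 191
x1_4 = 180
y1_4 = 308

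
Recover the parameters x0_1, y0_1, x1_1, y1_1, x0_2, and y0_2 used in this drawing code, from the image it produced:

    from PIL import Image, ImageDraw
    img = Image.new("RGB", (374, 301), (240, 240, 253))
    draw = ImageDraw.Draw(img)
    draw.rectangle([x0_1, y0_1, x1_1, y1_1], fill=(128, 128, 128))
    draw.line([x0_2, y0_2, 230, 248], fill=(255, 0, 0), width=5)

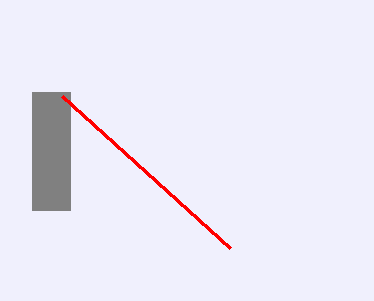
x0_1 = 32; y0_1 = 92; x1_1 = 70; y1_1 = 210; x0_2 = 62; y0_2 = 96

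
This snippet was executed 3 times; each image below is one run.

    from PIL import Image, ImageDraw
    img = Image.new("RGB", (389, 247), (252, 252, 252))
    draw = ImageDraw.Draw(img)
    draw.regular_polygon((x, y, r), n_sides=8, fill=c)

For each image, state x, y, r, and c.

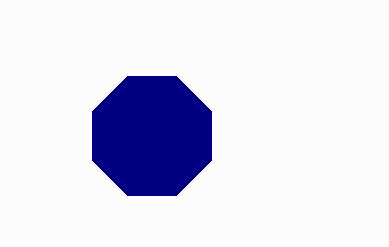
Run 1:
x = 152, y = 136, r = 64, c = 'navy'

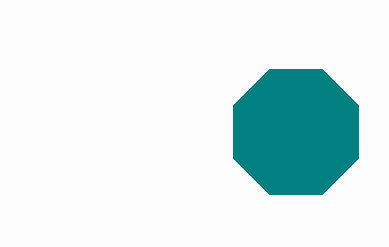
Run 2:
x = 296; y = 132; r = 68; c = 'teal'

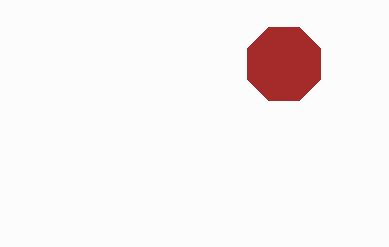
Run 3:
x = 284; y = 64; r = 40; c = 'brown'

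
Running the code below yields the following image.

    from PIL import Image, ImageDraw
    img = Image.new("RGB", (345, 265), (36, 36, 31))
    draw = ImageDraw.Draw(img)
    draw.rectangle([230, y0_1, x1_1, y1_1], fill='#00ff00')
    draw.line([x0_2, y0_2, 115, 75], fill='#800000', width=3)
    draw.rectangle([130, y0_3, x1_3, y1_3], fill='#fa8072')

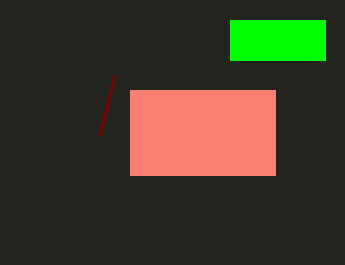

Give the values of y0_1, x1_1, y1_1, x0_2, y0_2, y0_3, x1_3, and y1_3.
y0_1 = 20
x1_1 = 325
y1_1 = 60
x0_2 = 100
y0_2 = 135
y0_3 = 90
x1_3 = 275
y1_3 = 175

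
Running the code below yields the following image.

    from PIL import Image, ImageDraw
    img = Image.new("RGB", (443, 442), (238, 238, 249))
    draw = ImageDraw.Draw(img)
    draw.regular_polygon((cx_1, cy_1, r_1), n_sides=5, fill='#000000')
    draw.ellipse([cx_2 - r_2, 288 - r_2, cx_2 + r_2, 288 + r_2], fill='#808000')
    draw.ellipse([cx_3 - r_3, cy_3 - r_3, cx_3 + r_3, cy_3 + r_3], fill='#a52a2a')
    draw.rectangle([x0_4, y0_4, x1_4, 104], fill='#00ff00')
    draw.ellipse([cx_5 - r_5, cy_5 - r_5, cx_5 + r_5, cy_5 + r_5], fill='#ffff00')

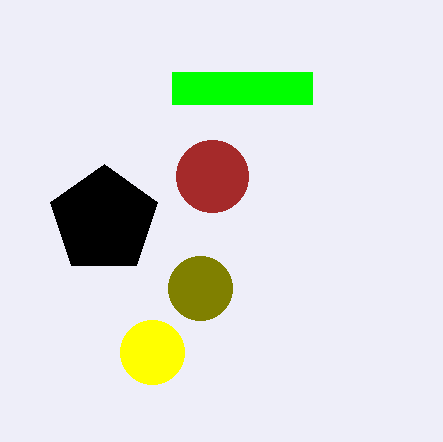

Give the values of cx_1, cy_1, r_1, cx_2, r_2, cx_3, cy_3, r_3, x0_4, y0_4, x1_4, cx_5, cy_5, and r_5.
cx_1 = 104, cy_1 = 220, r_1 = 56, cx_2 = 200, r_2 = 32, cx_3 = 212, cy_3 = 176, r_3 = 36, x0_4 = 172, y0_4 = 72, x1_4 = 312, cx_5 = 152, cy_5 = 352, r_5 = 32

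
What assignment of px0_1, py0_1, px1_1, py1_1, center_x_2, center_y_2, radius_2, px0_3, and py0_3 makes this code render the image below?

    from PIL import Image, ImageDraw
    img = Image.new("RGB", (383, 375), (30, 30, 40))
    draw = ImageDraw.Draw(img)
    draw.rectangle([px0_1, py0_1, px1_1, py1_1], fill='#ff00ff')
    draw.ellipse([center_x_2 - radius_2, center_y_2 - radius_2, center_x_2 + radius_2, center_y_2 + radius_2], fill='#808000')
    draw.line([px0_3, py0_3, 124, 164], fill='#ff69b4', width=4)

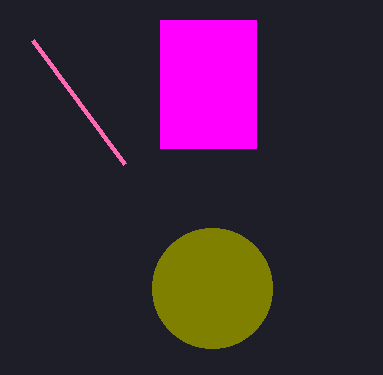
px0_1 = 160, py0_1 = 20, px1_1 = 256, py1_1 = 148, center_x_2 = 212, center_y_2 = 288, radius_2 = 60, px0_3 = 32, py0_3 = 40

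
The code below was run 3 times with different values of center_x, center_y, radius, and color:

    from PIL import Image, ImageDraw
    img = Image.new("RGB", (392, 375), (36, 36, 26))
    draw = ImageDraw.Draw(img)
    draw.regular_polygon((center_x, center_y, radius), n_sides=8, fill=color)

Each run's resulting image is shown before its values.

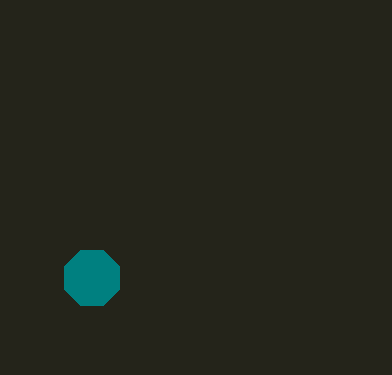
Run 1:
center_x = 92, center_y = 278, radius = 30, color = 'teal'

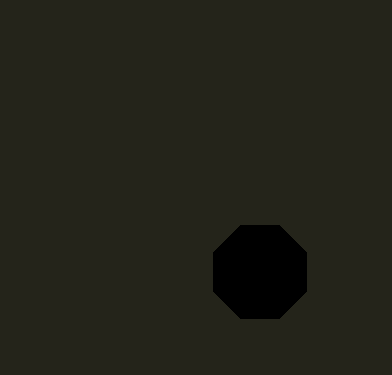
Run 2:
center_x = 260; center_y = 272; radius = 50; color = 'black'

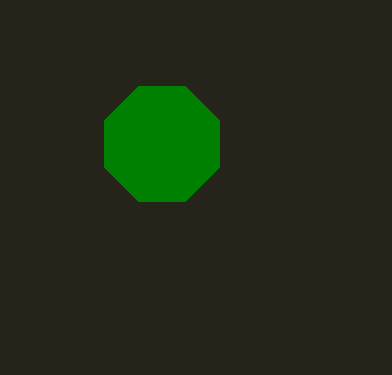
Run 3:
center_x = 162; center_y = 144; radius = 62; color = 'green'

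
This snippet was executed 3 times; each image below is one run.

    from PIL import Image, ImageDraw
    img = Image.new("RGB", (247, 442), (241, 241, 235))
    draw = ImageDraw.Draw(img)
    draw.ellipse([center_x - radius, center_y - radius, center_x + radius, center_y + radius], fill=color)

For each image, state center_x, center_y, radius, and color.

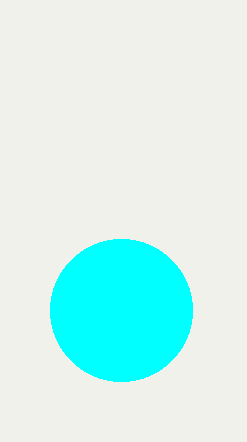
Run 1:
center_x = 121; center_y = 310; radius = 71; color = 'cyan'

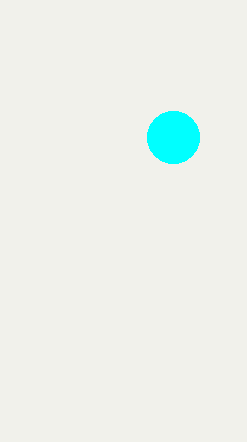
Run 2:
center_x = 173
center_y = 137
radius = 26
color = 'cyan'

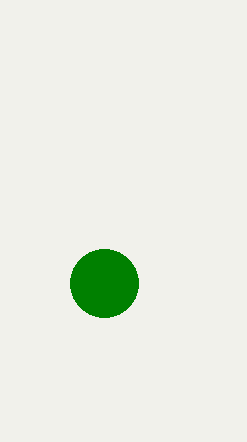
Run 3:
center_x = 104, center_y = 283, radius = 34, color = 'green'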